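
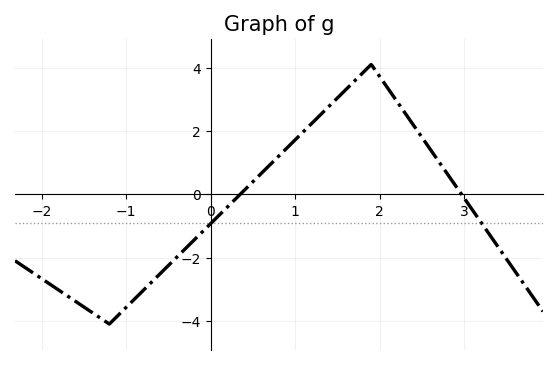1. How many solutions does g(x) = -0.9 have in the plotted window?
2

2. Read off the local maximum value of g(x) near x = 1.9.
4.1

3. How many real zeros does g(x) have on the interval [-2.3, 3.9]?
2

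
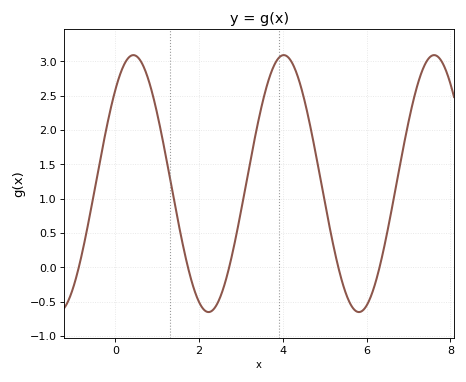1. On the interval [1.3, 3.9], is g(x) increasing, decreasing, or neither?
neither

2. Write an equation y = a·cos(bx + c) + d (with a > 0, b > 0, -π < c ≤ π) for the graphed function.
y = 1.87cos(1.75x - 0.752) + 1.22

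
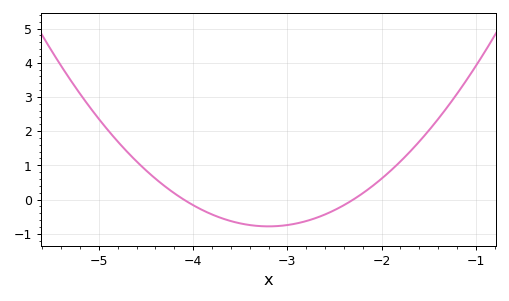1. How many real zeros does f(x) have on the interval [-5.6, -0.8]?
2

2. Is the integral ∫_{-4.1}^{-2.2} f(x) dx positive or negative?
negative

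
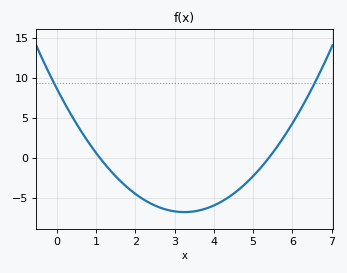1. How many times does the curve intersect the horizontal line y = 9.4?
2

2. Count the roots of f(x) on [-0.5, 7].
2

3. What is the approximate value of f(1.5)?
-2.5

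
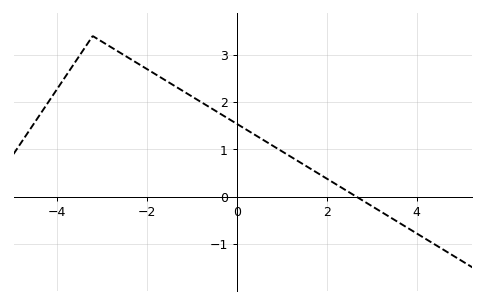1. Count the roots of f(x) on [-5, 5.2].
1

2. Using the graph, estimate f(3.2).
-0.3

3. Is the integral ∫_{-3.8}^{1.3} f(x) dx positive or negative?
positive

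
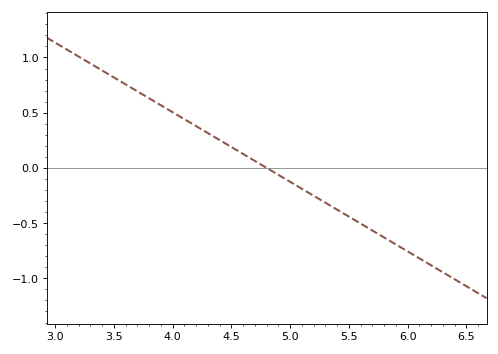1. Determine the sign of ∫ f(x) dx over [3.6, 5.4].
positive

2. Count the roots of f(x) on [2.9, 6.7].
1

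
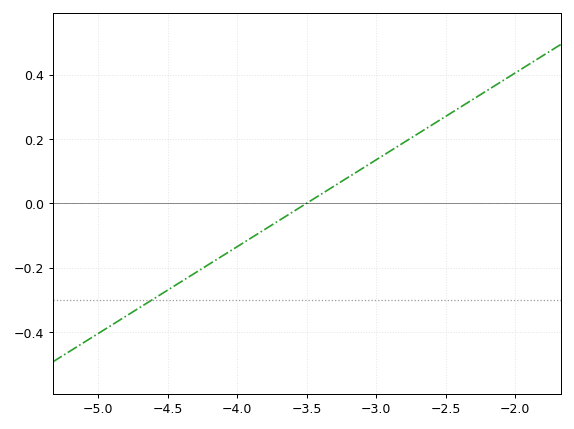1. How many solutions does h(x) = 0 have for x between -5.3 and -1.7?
1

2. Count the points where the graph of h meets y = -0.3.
1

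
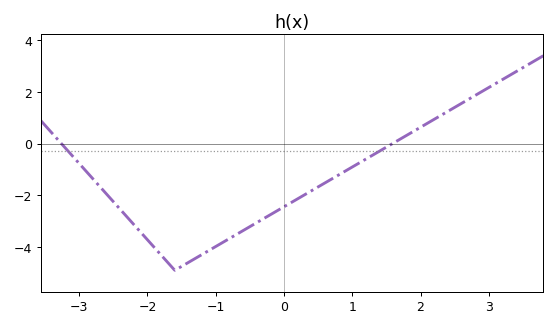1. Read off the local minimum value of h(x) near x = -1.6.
-4.8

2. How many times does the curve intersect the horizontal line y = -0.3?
2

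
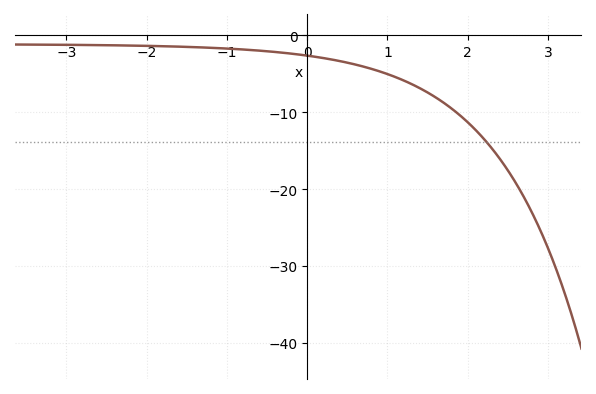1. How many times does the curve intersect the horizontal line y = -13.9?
1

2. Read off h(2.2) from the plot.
-13.4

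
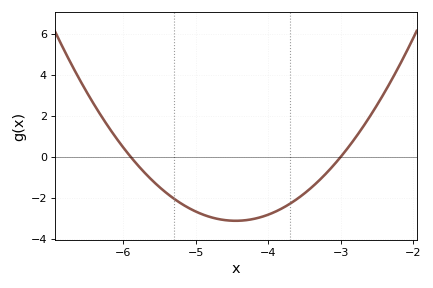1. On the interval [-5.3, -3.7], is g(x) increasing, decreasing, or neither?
neither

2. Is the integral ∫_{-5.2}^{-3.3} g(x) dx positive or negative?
negative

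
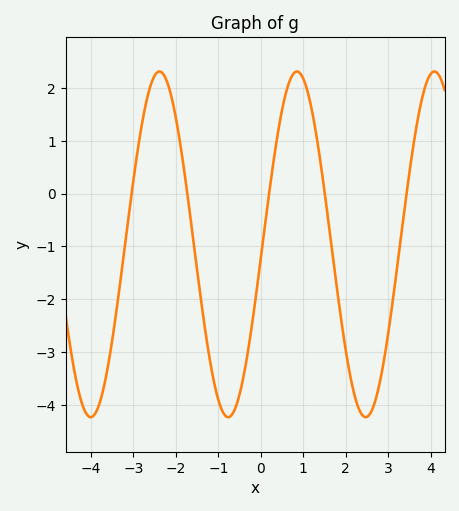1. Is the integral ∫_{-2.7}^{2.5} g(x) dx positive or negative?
negative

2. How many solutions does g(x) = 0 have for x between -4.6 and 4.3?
5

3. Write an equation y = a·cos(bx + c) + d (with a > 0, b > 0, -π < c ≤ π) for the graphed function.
y = 3.27cos(1.94x - 1.65) - 0.96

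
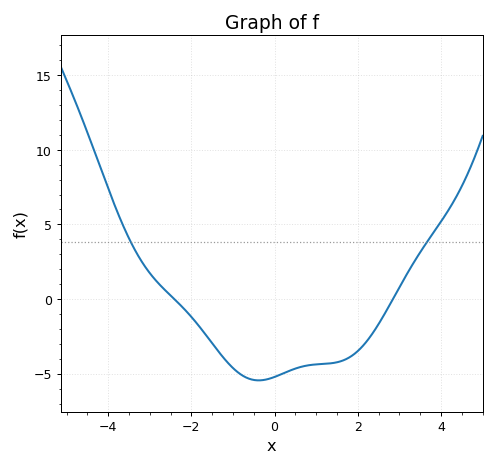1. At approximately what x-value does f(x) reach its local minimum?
-0.4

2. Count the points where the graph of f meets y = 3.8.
2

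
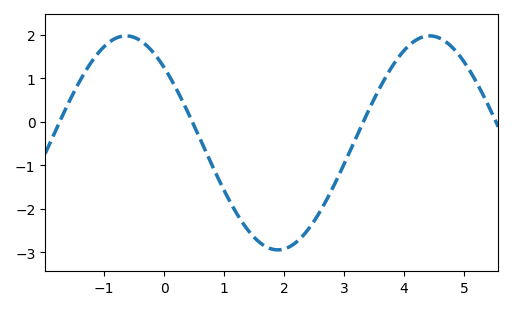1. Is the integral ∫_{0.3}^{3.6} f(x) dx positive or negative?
negative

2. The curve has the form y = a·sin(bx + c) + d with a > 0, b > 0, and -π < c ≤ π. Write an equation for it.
y = 2.46sin(1.2x + 2.4) - 0.48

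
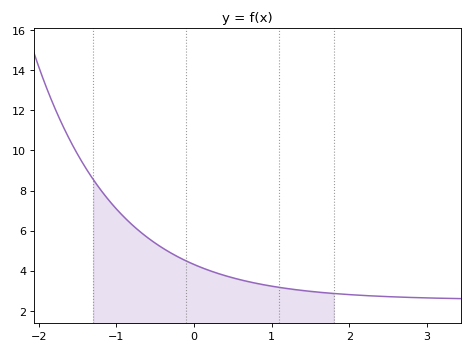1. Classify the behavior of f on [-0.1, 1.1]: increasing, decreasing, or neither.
decreasing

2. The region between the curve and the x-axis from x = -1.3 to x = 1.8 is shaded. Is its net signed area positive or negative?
positive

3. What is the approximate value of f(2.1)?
2.8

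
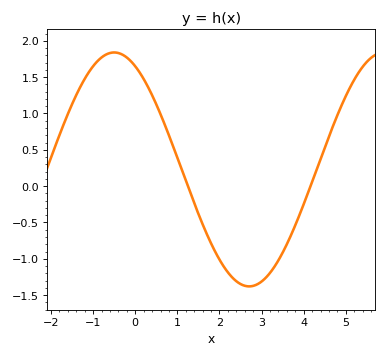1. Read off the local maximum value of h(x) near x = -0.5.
1.85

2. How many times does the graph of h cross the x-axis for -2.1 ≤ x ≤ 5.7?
2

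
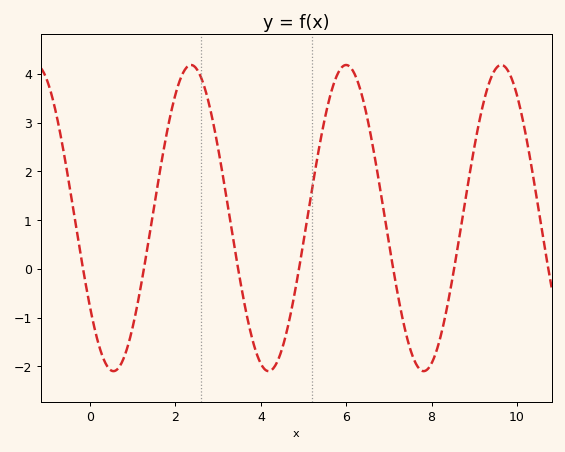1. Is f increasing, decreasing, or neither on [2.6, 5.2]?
neither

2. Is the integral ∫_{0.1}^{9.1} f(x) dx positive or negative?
positive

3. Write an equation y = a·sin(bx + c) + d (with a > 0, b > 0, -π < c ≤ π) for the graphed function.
y = 3.14sin(1.7x - 2.5) + 1.04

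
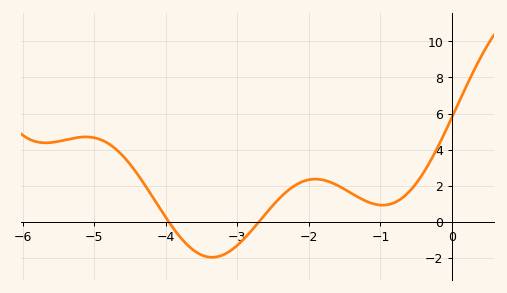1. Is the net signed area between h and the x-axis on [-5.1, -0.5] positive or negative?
positive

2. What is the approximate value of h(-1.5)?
1.81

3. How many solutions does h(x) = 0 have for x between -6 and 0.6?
2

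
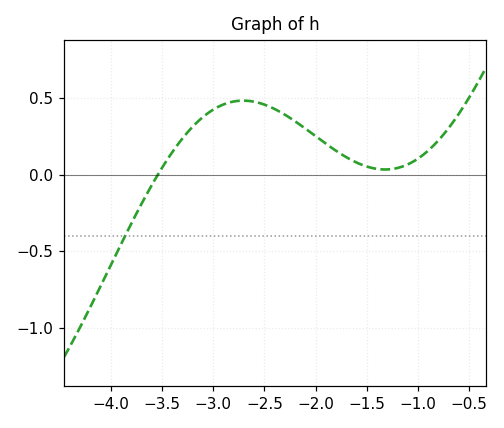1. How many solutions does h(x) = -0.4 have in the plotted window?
1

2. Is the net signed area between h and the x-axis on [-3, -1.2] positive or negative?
positive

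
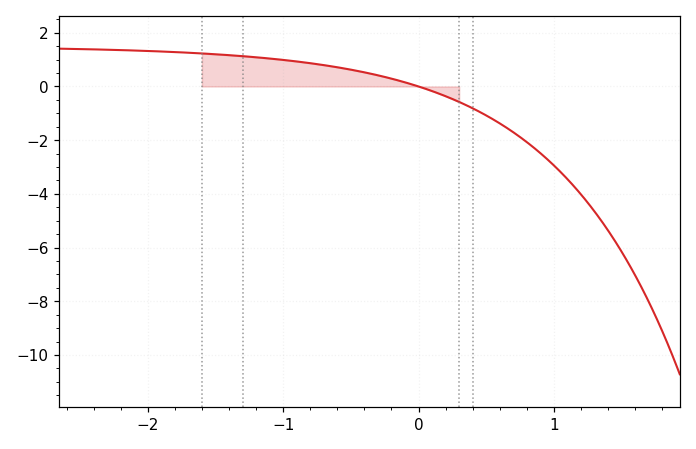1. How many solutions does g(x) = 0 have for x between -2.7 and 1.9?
1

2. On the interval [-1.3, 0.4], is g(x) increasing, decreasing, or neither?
decreasing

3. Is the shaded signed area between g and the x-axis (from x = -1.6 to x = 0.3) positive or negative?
positive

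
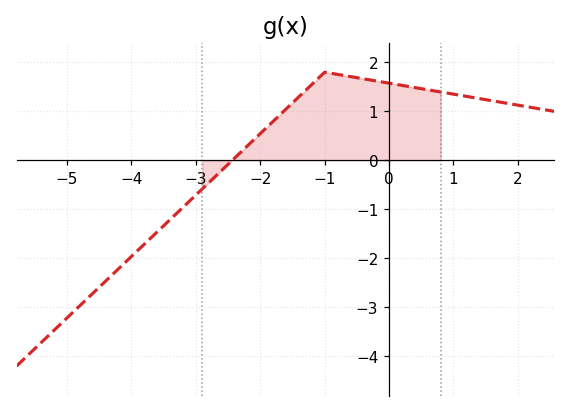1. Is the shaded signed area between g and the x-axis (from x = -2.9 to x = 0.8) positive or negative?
positive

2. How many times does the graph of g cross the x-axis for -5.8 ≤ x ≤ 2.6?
1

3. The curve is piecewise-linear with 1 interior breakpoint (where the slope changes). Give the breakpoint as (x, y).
(-1, 1.8)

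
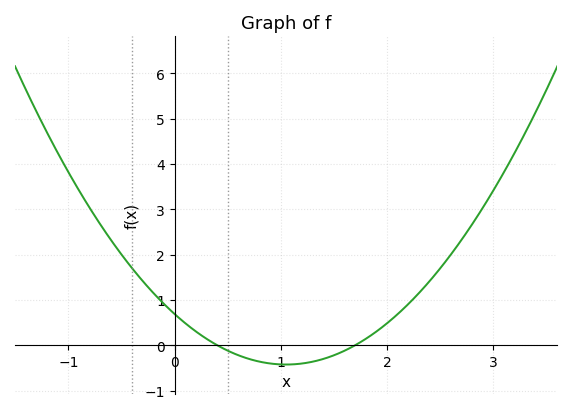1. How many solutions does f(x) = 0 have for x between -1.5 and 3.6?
2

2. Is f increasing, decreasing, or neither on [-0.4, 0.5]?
decreasing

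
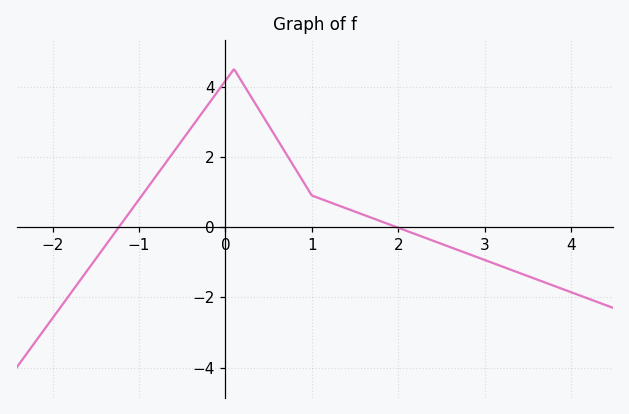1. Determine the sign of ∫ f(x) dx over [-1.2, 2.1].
positive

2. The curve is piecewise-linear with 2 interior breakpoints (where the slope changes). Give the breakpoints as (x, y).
(0.1, 4.5); (1, 0.9)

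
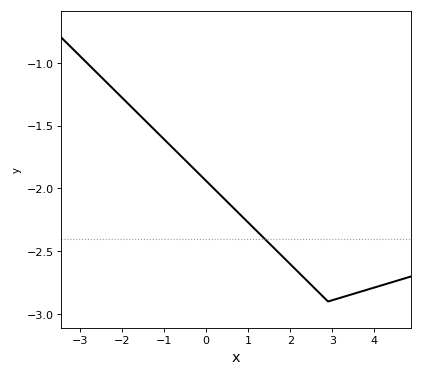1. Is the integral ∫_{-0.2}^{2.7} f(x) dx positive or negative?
negative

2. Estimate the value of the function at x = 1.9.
-2.57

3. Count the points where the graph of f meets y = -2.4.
1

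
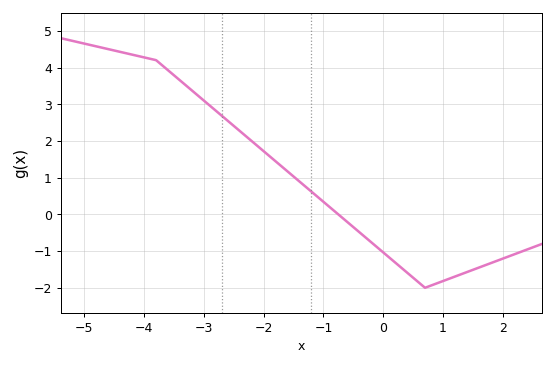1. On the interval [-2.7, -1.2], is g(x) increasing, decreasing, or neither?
decreasing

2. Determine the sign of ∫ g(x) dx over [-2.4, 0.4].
positive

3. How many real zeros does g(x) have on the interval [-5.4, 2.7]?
1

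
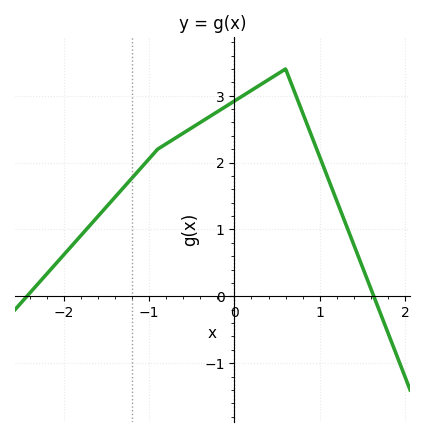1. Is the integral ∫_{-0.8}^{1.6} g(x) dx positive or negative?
positive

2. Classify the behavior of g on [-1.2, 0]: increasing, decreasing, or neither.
increasing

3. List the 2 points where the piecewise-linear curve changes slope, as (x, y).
(-0.9, 2.2); (0.6, 3.4)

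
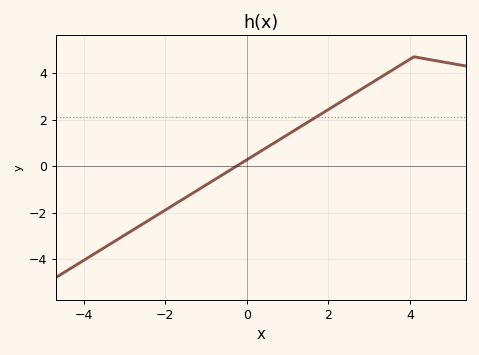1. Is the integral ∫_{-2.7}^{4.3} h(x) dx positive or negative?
positive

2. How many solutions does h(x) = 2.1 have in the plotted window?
1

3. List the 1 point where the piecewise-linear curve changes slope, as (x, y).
(4.1, 4.7)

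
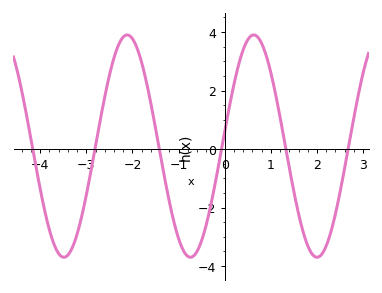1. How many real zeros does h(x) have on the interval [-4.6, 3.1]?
6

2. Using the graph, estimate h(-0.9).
-3.4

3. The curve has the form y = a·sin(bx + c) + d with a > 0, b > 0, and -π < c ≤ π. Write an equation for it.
y = 3.8sin(2.3x + 0.13) + 0.1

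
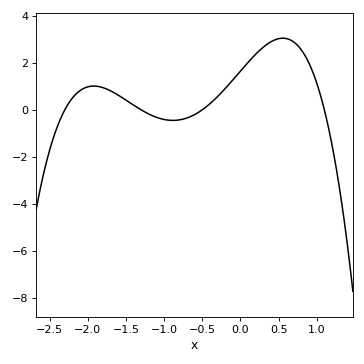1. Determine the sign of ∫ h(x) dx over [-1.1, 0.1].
positive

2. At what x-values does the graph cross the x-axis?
-2.3, -1.3, -0.5, 1.1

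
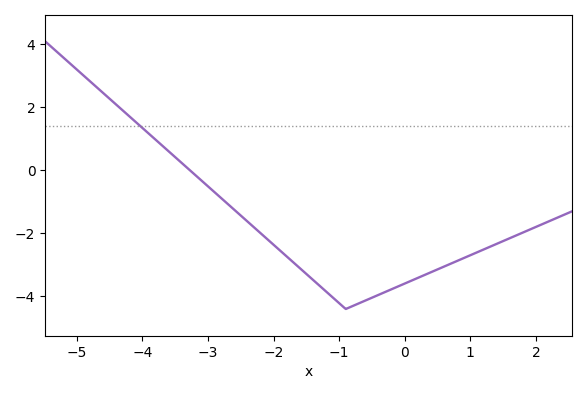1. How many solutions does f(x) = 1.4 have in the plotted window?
1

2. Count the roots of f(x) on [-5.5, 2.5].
1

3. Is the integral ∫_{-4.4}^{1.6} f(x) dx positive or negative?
negative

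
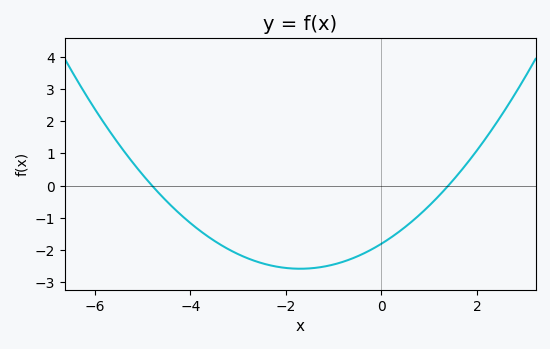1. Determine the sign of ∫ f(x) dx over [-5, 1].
negative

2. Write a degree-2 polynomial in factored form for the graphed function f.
y = 0.27(x + 4.8)(x - 1.4)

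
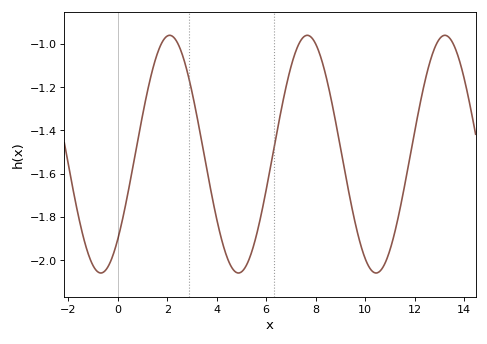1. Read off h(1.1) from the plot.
-1.28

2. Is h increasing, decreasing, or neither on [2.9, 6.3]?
neither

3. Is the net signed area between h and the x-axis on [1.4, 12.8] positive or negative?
negative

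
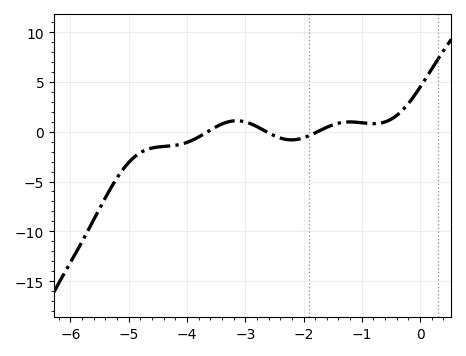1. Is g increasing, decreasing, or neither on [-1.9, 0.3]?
neither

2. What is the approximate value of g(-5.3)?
-5.58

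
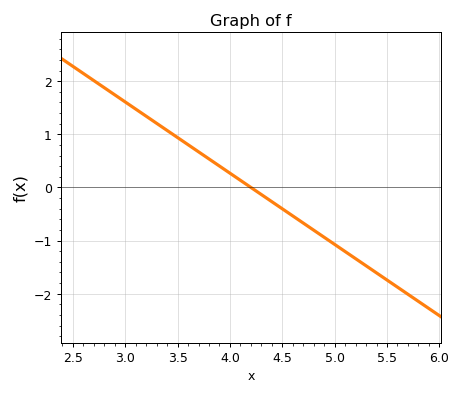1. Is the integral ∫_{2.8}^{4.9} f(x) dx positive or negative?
positive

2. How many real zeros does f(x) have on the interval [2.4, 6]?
1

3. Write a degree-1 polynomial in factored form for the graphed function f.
y = -1.34(x - 4.2)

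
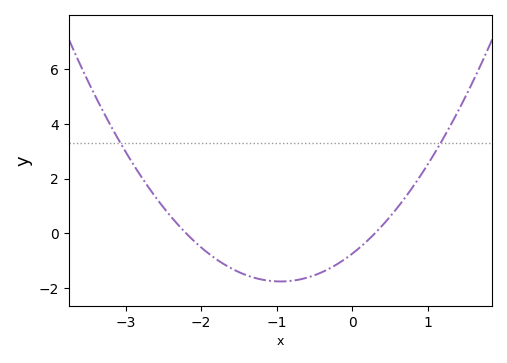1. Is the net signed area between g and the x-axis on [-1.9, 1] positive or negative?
negative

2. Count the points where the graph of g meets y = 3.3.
2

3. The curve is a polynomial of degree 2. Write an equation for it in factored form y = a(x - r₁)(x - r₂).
y = 1.13(x + 2.2)(x - 0.3)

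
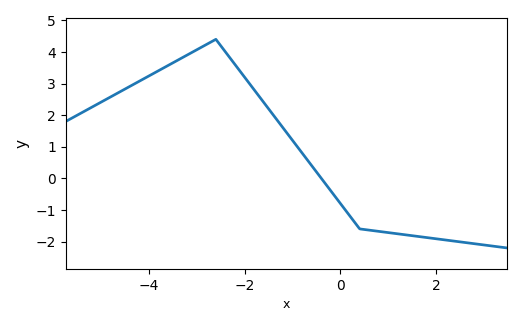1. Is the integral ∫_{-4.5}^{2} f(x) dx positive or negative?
positive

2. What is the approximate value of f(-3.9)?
3.32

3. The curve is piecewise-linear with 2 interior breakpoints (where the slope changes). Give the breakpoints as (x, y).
(-2.6, 4.4); (0.4, -1.6)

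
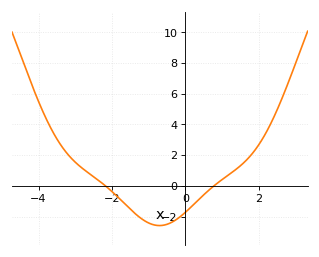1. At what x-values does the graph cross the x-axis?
-2.2, 0.8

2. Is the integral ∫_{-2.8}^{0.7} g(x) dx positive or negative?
negative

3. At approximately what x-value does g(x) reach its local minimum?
-0.8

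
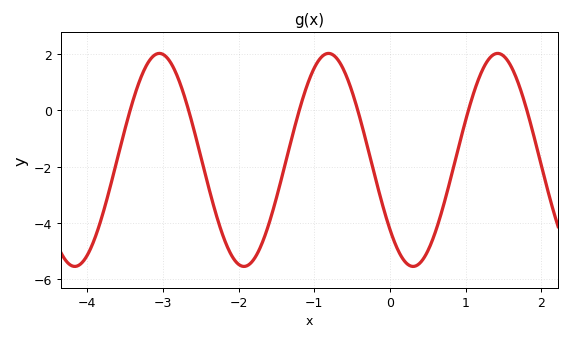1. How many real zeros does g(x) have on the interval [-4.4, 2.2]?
6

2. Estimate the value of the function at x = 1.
-0.358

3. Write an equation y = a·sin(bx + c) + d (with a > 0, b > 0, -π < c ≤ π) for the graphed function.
y = 3.78sin(2.81x - 2.43) - 1.76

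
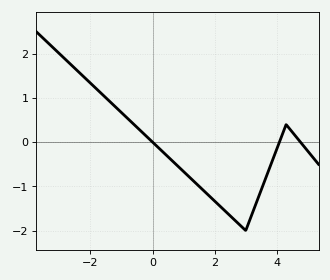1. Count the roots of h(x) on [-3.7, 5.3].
3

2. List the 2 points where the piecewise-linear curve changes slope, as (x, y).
(3, -2); (4.3, 0.4)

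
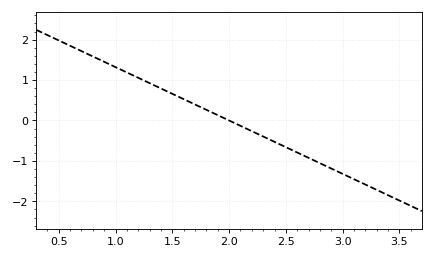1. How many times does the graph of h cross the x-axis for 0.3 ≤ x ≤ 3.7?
1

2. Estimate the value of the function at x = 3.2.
-1.58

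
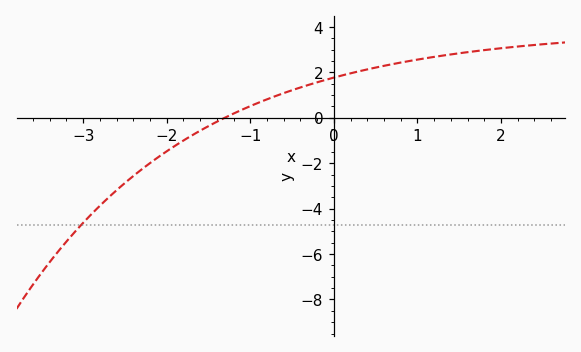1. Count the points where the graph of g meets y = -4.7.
1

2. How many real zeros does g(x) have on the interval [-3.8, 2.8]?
1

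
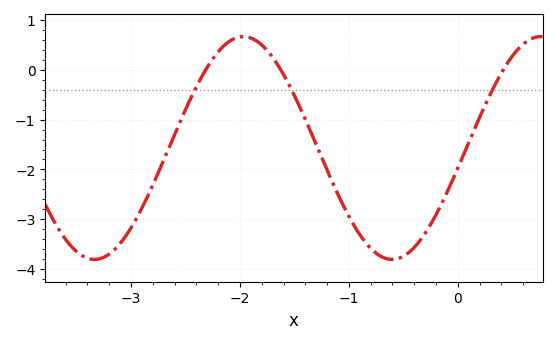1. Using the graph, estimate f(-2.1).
0.57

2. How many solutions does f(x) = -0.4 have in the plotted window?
3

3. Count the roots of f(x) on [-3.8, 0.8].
3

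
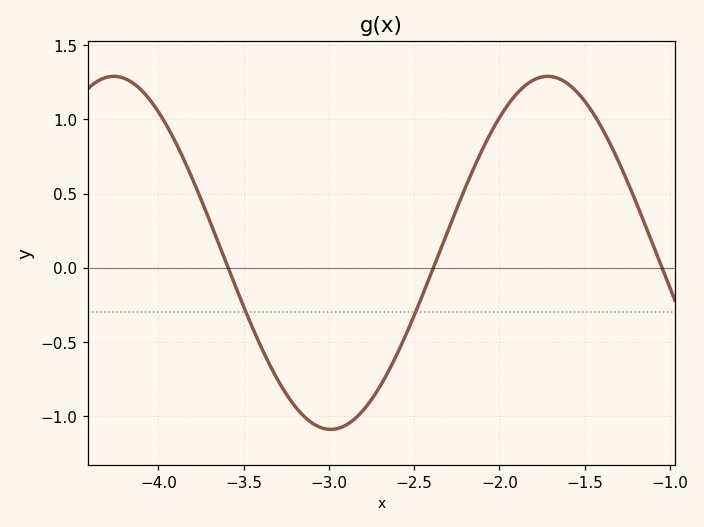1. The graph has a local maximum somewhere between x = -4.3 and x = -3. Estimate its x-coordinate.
-4.26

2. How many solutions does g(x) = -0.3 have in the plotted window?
2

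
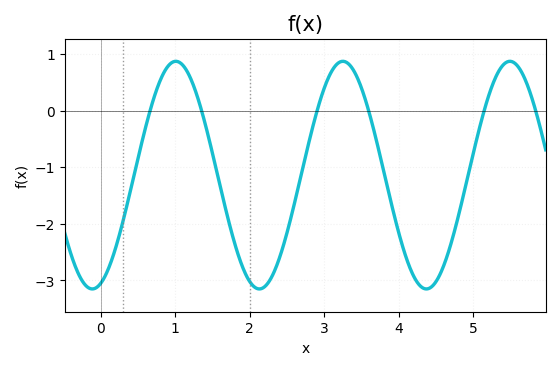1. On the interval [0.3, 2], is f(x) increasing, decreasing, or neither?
neither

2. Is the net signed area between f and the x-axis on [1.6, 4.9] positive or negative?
negative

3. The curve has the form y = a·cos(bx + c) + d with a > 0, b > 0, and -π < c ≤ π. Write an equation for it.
y = 2.01cos(2.8x - 2.82) - 1.14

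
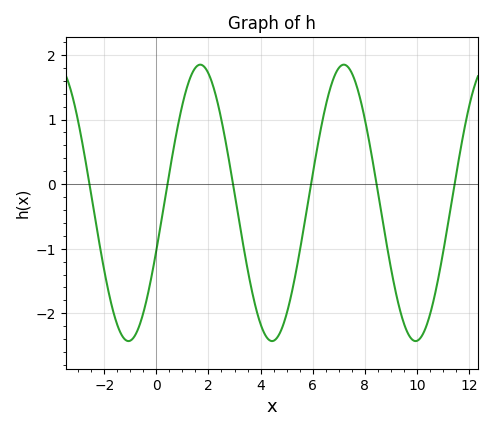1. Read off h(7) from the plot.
1.8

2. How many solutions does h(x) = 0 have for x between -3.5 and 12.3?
6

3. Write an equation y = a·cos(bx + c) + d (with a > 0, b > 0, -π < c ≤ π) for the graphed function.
y = 2.14cos(1.1x - 1.9) - 0.29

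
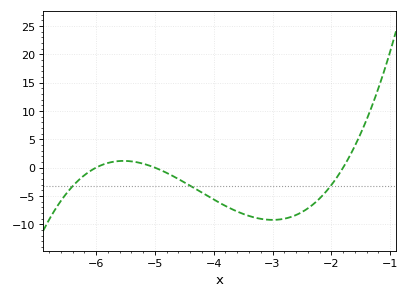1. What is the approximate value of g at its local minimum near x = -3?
-9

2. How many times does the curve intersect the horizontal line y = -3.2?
3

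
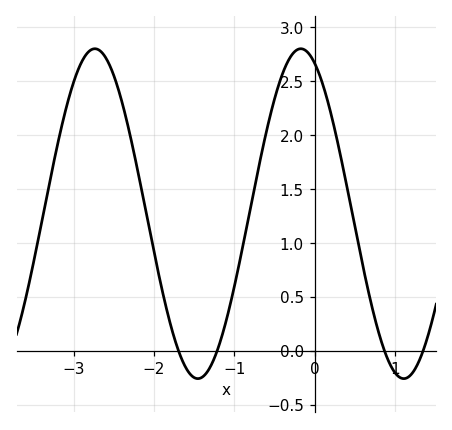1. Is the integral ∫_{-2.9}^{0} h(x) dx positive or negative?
positive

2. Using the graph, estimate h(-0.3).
2.75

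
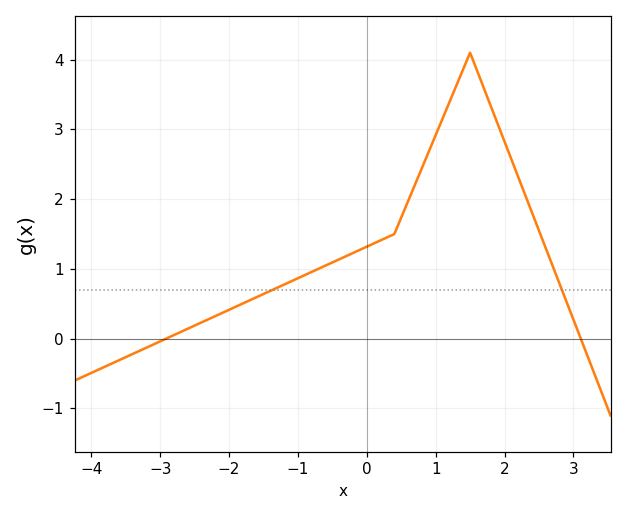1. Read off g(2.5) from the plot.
1.55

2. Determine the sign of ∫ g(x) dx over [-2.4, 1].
positive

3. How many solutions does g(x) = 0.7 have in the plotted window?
2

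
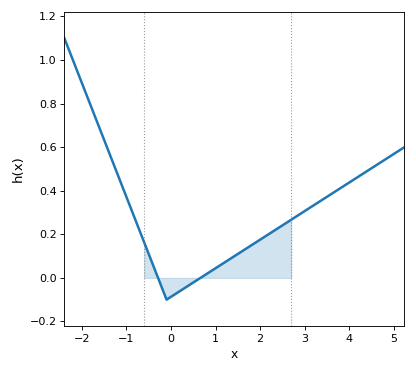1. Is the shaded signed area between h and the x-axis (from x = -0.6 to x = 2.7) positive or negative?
positive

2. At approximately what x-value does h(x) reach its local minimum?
-0.098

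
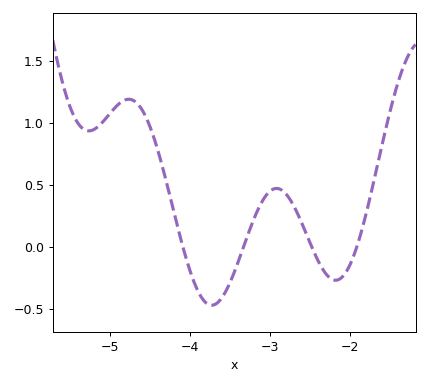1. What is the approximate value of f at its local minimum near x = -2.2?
-0.25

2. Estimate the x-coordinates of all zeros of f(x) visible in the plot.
-4.1, -3.3, -2.5, -1.9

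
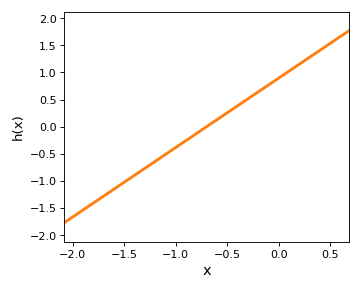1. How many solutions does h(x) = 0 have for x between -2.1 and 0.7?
1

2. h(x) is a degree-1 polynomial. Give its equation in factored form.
y = 1.28(x + 0.7)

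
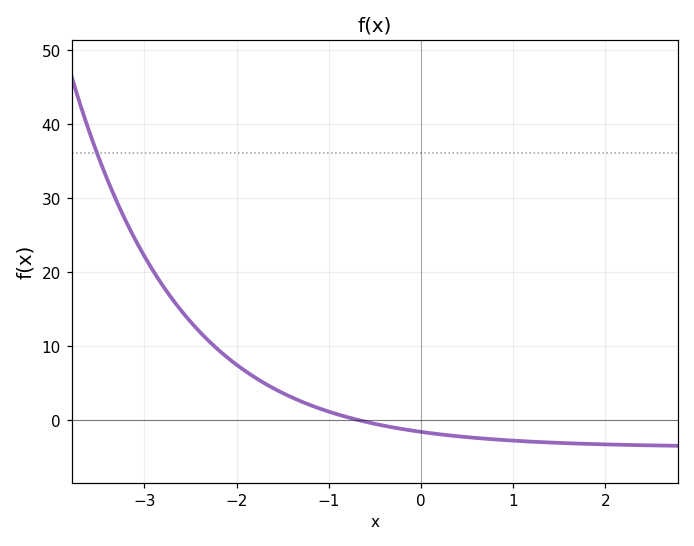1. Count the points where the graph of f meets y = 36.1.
1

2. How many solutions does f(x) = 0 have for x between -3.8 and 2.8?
1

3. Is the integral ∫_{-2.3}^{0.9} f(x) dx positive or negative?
positive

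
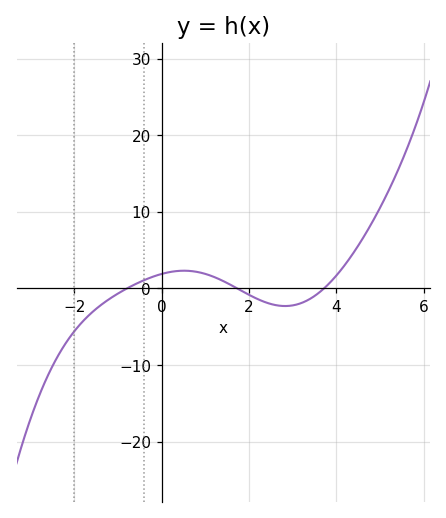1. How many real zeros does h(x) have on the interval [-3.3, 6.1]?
3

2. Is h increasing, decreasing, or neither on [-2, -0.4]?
increasing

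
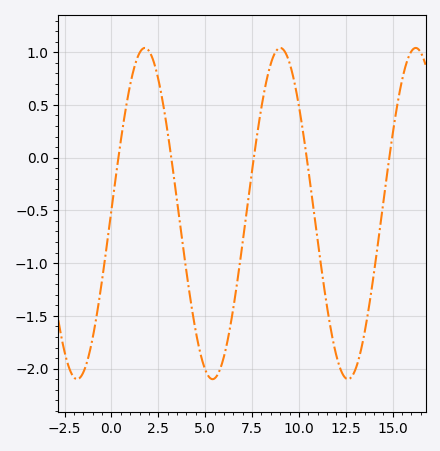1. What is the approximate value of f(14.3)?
-0.7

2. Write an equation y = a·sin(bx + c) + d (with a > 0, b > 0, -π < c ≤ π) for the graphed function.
y = 1.57sin(0.87x + 0.02) - 0.53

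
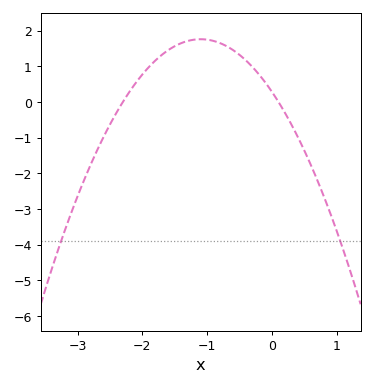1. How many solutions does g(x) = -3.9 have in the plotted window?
2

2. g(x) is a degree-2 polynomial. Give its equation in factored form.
y = -1.22(x + 2.3)(x - 0.1)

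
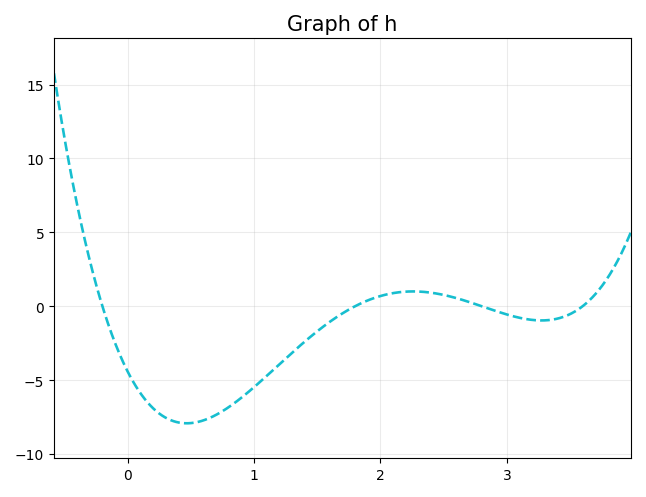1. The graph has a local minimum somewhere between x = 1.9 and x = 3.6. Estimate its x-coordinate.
3.28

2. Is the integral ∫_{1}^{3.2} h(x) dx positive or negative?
negative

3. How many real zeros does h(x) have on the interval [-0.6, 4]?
4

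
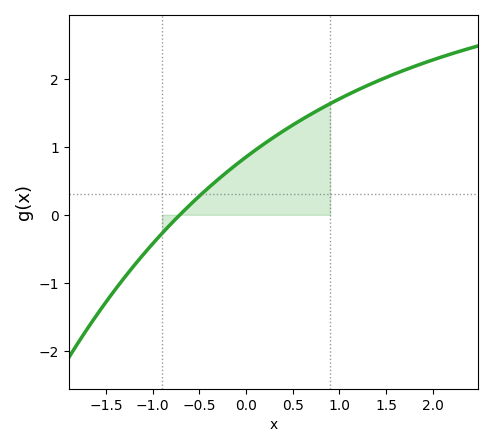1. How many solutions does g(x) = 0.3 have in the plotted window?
1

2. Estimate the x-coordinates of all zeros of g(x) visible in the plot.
-0.7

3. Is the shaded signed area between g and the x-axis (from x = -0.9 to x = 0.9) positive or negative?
positive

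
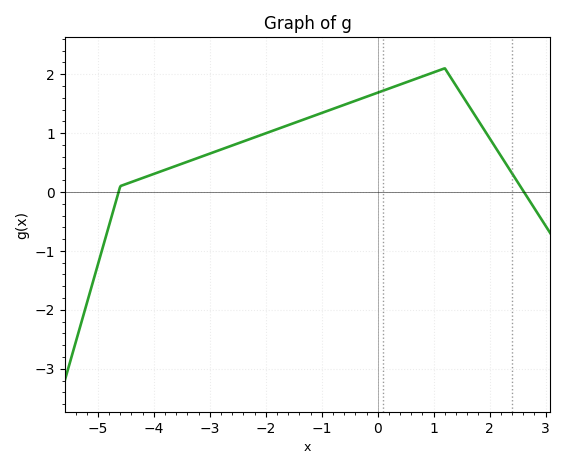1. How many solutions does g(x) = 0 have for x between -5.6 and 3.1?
2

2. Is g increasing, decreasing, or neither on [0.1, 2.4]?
neither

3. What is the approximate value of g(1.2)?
2.1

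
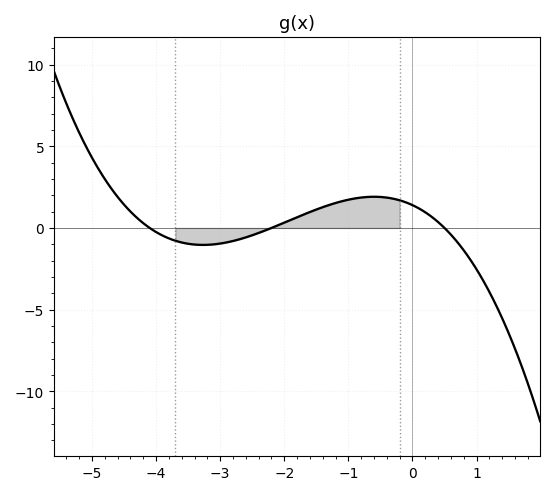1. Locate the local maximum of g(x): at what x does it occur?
-0.597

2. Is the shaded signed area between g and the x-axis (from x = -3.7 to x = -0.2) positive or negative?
positive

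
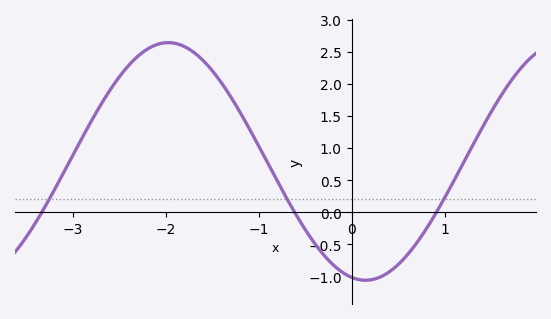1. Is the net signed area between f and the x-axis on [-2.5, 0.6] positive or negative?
positive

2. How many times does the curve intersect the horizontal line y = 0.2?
3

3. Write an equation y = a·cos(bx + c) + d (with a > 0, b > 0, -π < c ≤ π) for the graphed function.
y = 1.85cos(1.5x + 2.9) + 0.79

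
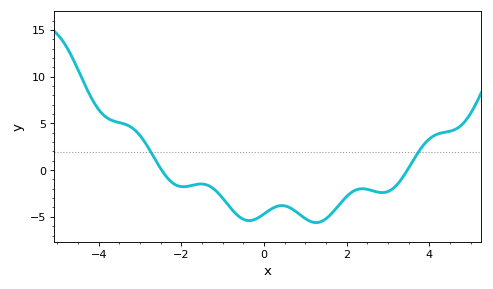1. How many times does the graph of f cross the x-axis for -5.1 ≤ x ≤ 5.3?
2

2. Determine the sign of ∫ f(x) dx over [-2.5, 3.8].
negative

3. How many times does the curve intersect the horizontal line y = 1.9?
2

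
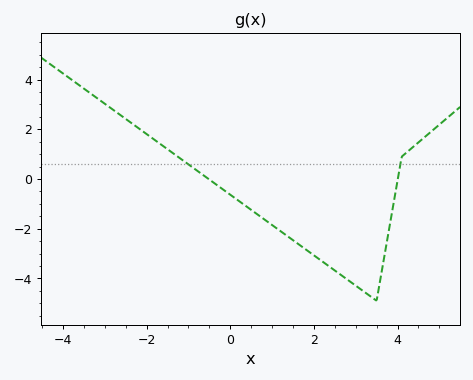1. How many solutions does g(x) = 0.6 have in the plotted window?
2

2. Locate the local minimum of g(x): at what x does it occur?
3.4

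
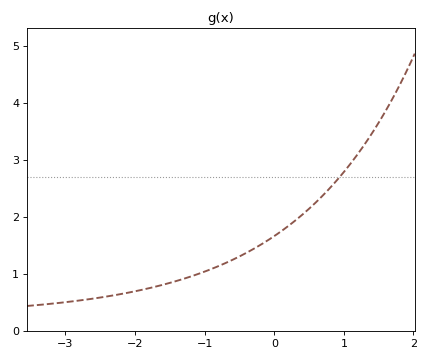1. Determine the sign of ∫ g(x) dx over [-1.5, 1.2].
positive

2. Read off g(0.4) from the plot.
2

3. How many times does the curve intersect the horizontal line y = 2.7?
1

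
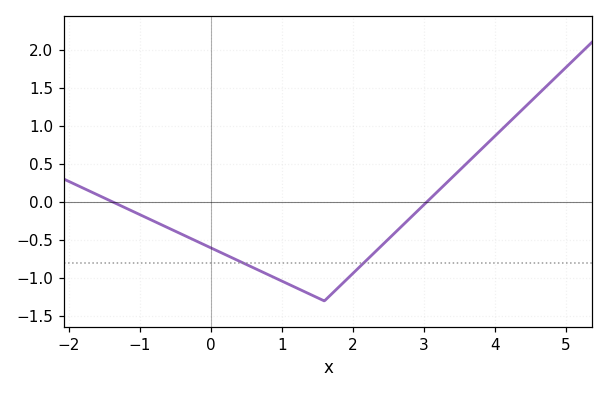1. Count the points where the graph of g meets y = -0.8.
2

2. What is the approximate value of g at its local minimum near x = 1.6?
-1.3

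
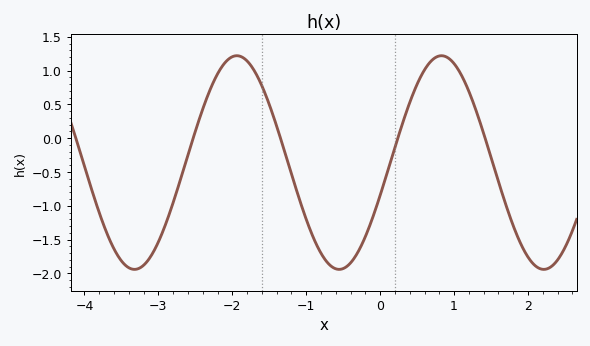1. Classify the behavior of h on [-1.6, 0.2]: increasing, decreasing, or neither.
neither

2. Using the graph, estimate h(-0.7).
-1.85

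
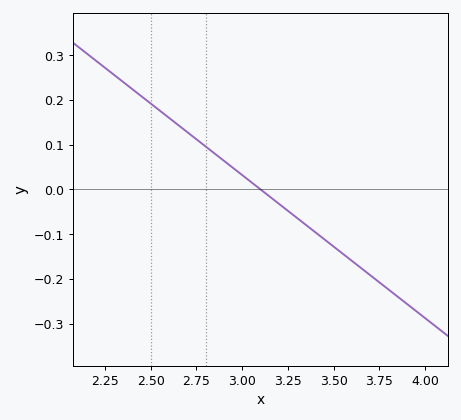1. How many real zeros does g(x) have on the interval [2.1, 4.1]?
1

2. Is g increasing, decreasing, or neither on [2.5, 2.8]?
decreasing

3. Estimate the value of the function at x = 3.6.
-0.16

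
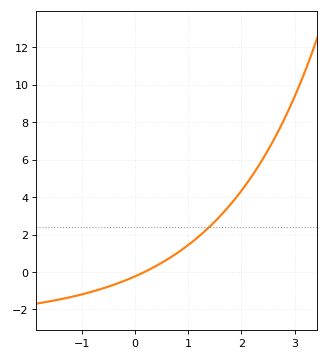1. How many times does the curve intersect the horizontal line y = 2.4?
1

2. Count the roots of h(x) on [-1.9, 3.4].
1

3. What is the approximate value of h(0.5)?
0.4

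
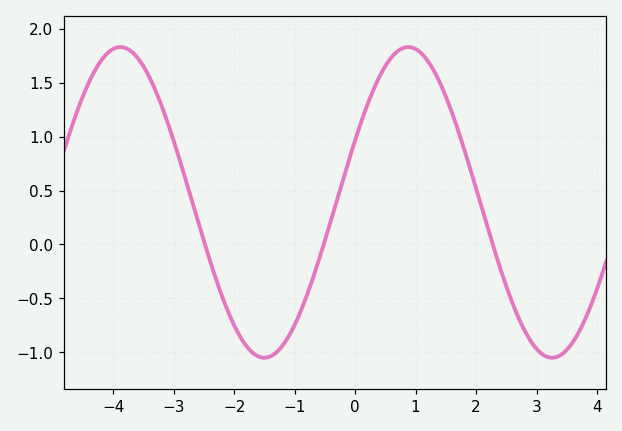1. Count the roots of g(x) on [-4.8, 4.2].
3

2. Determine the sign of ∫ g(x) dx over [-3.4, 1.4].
positive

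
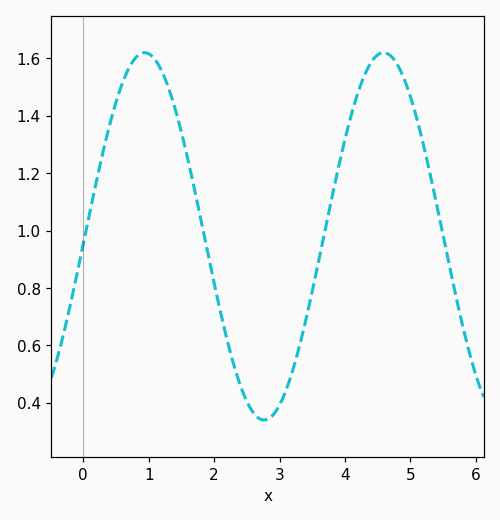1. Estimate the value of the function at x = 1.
1.62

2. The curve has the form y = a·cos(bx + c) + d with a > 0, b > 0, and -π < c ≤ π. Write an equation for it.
y = 0.64cos(1.72x - 1.61) + 0.98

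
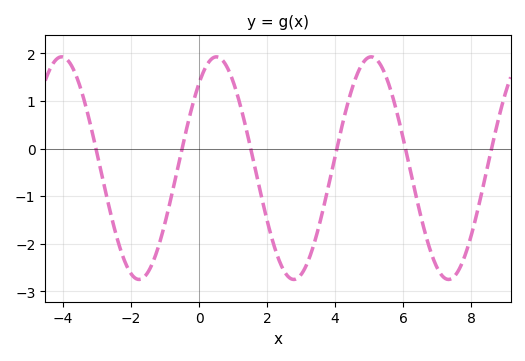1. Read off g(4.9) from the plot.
1.9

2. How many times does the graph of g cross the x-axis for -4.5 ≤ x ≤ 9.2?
6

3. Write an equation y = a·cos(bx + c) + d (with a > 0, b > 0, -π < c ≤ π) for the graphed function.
y = 2.34cos(1.4x - 0.7) - 0.41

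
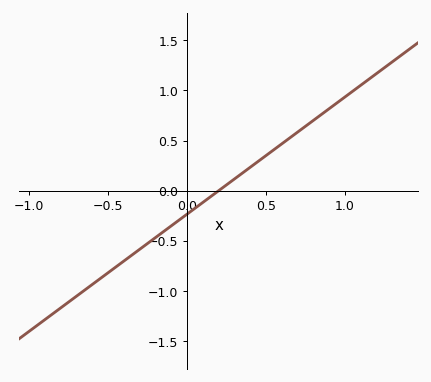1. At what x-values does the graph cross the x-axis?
0.2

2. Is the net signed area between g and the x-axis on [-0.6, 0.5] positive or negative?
negative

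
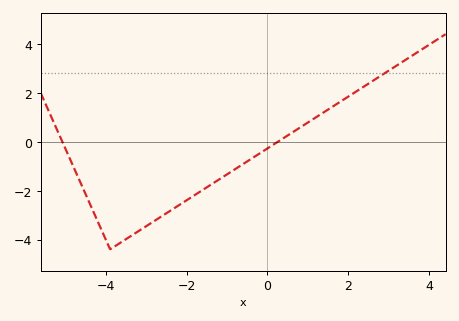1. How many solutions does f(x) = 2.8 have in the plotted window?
1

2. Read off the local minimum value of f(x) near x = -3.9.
-4.4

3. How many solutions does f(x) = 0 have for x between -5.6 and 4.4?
2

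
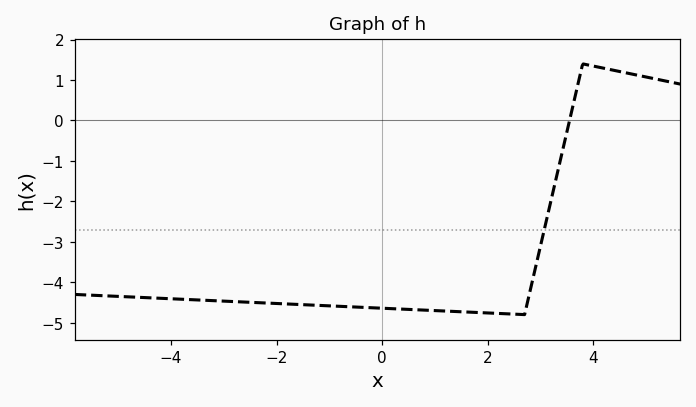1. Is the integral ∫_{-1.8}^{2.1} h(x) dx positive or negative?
negative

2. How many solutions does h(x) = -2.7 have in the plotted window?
1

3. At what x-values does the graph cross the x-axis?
3.55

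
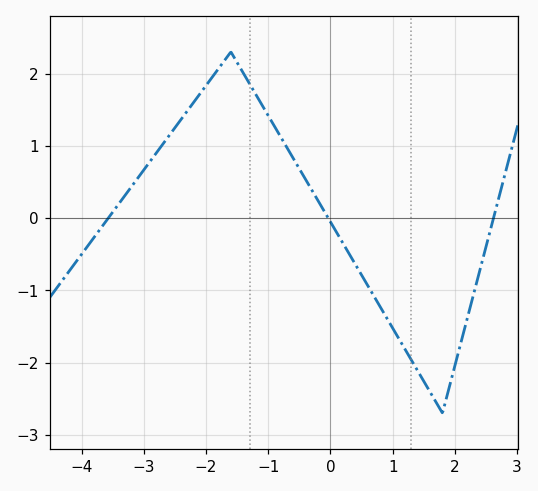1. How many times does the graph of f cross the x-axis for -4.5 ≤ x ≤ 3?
3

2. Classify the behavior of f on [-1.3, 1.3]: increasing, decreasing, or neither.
decreasing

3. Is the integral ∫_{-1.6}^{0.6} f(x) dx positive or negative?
positive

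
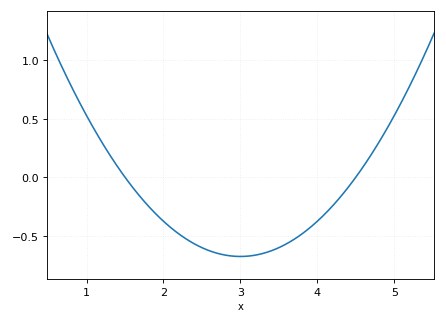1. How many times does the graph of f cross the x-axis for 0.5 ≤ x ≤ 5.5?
2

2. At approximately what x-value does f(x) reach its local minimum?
3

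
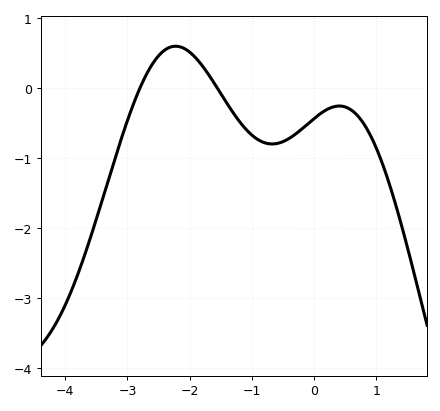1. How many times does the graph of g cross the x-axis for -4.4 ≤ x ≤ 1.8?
2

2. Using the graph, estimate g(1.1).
-1.09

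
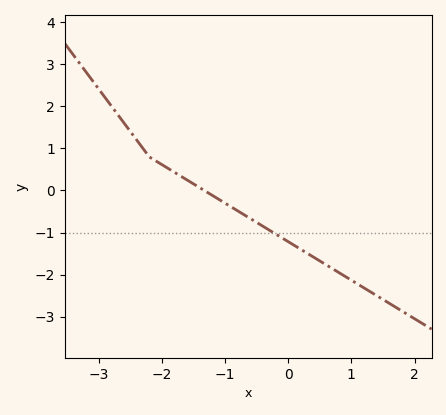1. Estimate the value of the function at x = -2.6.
1.61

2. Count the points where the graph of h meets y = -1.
1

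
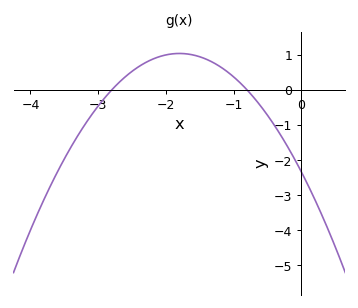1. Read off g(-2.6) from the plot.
0.374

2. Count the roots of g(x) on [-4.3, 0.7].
2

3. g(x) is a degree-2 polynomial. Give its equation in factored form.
y = -1.04(x + 2.8)(x + 0.8)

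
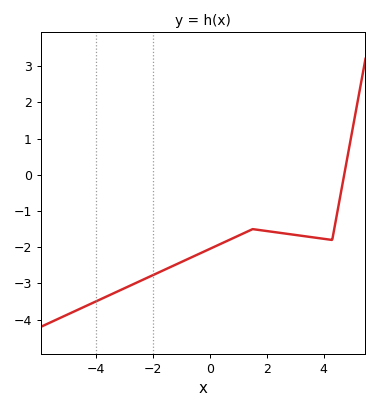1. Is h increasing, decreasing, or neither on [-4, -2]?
increasing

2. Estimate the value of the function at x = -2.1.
-2.8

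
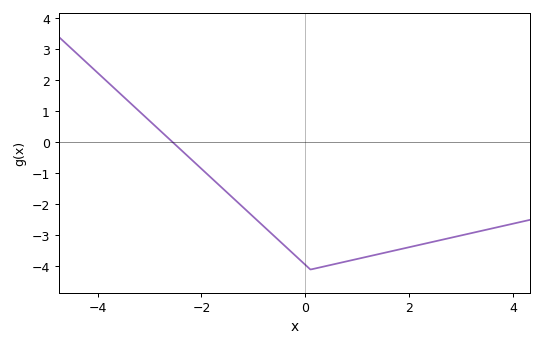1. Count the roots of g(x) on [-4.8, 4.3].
1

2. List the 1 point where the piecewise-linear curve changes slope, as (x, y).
(0.1, -4.1)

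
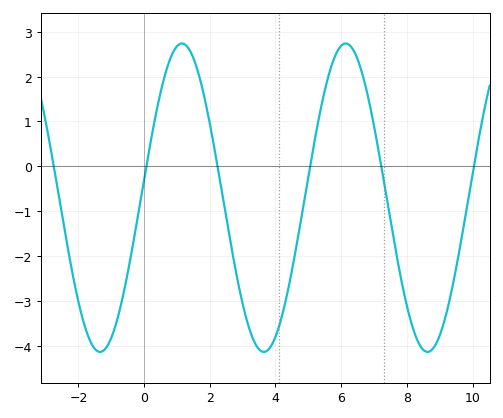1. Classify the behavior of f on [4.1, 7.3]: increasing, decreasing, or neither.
neither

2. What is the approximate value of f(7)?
0.9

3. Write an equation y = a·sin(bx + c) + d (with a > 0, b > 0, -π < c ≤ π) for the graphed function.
y = 3.44sin(1.3x + 0.12) - 0.7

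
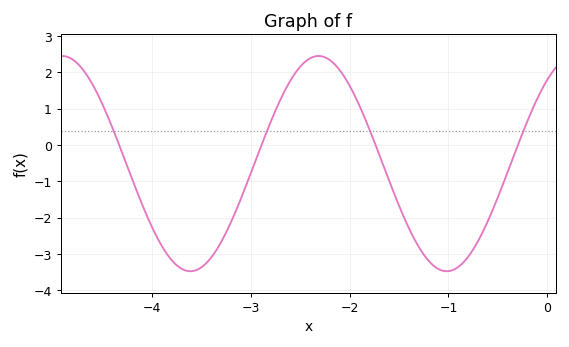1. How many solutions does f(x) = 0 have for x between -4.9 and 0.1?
4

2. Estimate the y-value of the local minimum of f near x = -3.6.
-3.47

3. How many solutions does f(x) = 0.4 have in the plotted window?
4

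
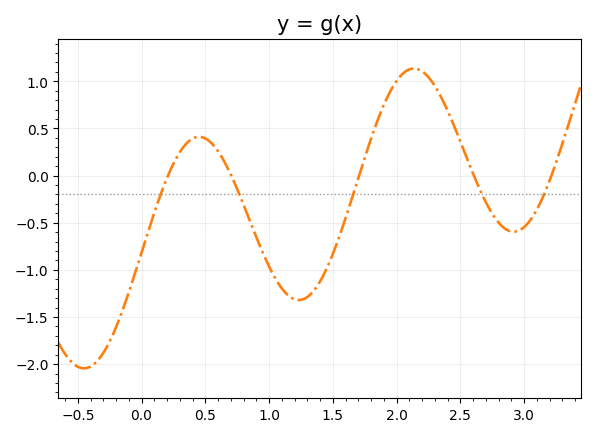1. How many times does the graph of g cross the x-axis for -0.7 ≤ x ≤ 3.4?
5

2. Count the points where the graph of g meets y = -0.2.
5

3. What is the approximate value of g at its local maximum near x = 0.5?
0.41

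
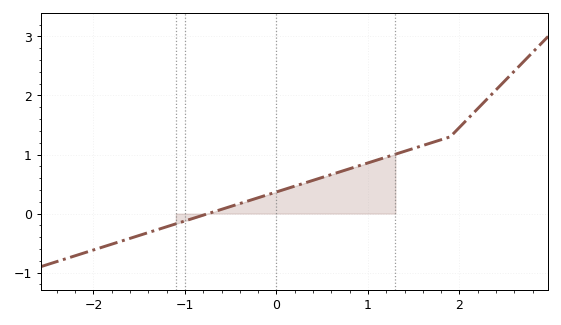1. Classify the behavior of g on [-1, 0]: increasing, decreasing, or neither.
increasing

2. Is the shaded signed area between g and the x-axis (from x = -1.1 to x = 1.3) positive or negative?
positive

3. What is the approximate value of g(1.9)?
1.3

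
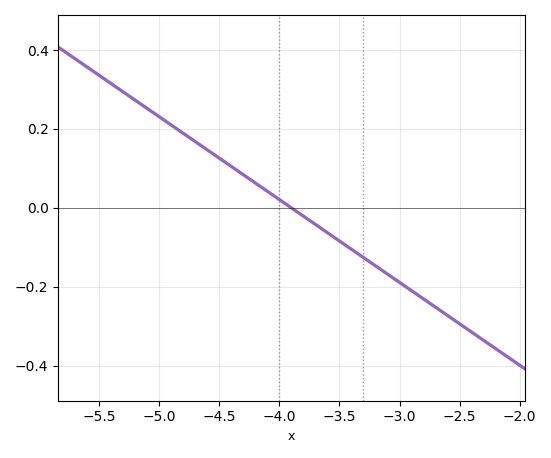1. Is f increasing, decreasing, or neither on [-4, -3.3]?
decreasing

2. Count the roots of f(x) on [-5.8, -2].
1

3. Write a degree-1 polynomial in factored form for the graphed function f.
y = -0.21(x + 3.9)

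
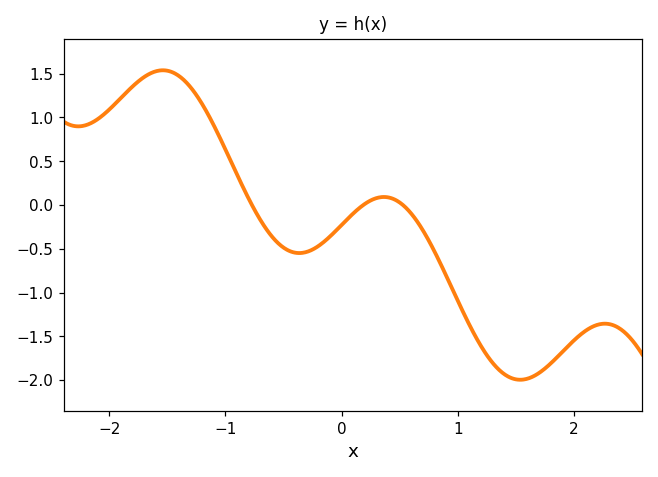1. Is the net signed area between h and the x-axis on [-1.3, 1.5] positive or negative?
negative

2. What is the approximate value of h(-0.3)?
-0.55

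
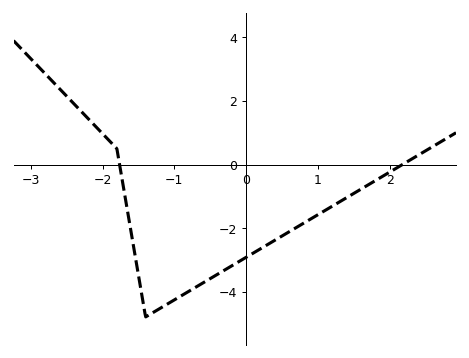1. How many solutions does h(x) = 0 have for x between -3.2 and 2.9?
2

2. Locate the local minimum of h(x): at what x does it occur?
-1.4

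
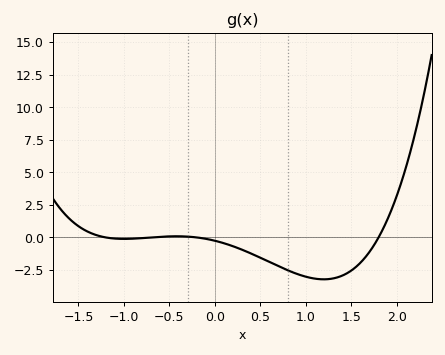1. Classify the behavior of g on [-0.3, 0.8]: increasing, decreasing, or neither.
decreasing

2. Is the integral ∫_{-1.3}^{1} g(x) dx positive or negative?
negative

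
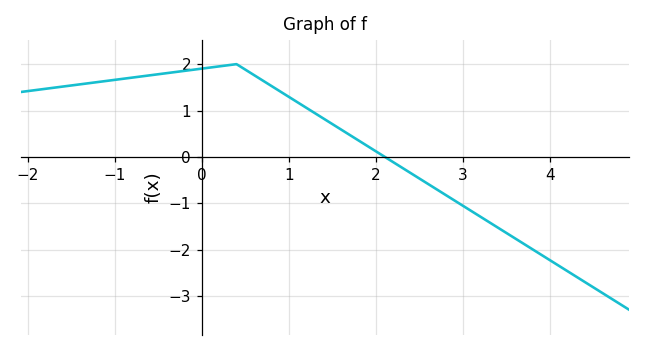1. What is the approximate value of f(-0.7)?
1.73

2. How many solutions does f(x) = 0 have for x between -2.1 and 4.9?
1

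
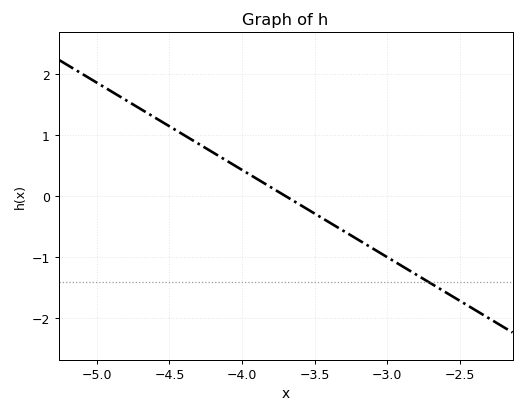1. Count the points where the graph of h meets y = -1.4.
1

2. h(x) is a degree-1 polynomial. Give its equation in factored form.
y = -1.43(x + 3.7)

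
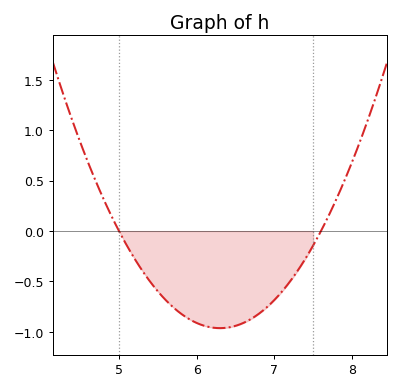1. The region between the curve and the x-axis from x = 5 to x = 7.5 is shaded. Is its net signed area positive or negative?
negative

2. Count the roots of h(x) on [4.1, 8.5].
2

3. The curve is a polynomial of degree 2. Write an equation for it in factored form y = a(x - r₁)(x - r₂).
y = 0.57(x - 5)(x - 7.6)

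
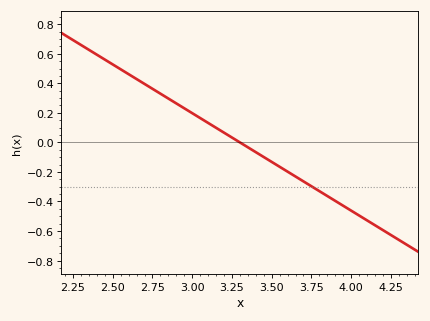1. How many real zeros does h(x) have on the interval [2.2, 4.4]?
1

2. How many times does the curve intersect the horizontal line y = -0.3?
1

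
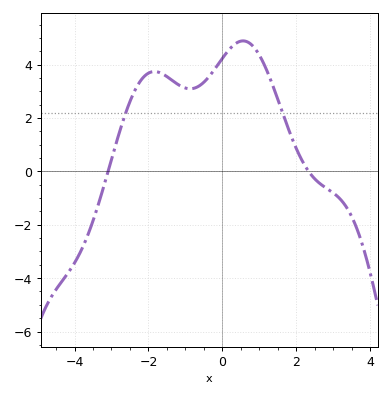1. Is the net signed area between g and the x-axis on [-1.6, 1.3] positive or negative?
positive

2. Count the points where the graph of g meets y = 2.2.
2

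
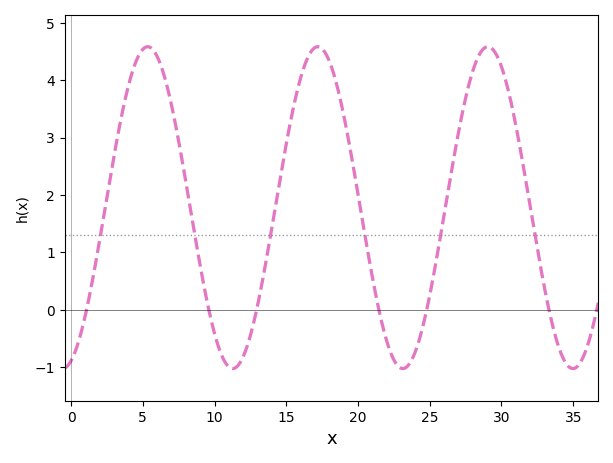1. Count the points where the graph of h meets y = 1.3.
6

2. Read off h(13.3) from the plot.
0.454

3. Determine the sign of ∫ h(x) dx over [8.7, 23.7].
positive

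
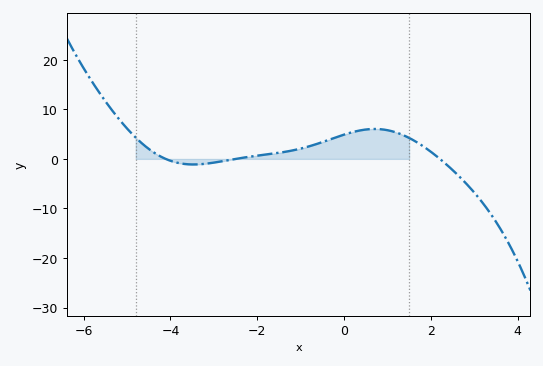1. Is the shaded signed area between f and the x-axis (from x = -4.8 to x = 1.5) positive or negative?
positive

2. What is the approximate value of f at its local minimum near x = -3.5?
-1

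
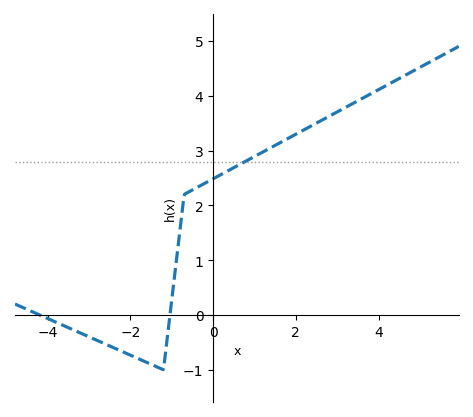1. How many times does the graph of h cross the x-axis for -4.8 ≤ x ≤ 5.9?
2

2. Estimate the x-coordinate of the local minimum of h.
-1.2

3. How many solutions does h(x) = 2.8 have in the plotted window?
1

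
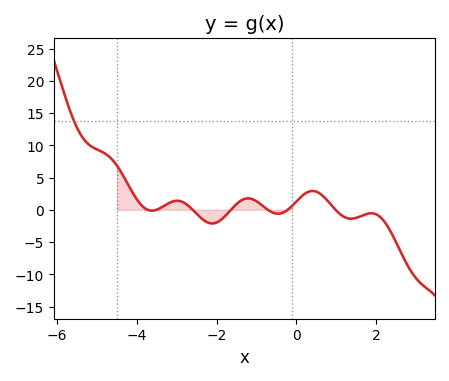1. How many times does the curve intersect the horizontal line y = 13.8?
1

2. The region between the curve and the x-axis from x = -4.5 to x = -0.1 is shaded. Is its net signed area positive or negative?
positive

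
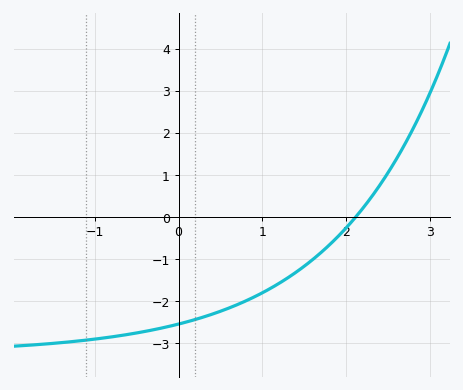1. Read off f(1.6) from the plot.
-1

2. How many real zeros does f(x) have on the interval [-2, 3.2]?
1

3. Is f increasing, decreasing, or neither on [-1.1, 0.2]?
increasing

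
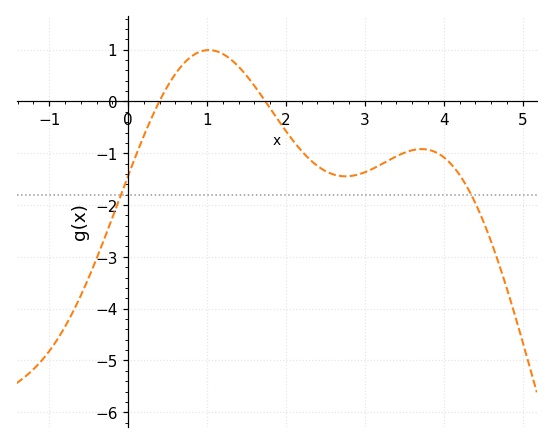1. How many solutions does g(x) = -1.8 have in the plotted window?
2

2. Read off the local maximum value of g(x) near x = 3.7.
-0.9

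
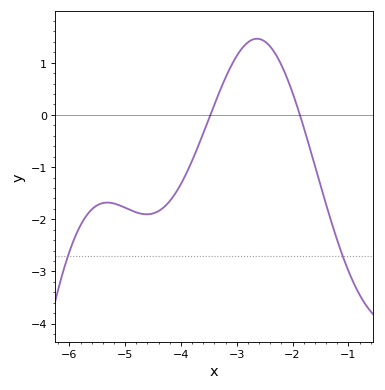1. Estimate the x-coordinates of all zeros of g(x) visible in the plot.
-3.5, -1.9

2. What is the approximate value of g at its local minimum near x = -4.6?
-1.9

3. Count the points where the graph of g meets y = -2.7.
2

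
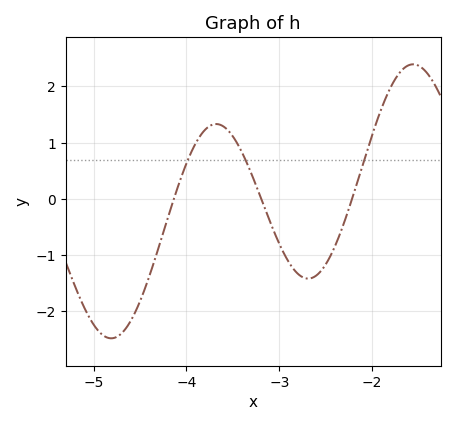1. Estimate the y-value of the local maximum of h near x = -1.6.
2.39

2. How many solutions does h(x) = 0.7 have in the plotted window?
3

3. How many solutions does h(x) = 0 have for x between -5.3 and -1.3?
3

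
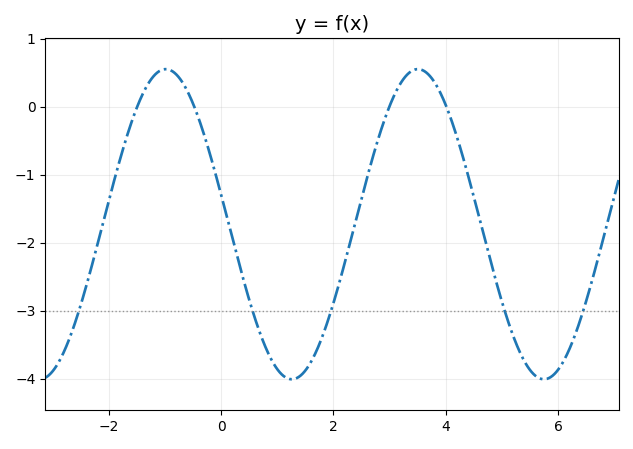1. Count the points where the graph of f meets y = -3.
5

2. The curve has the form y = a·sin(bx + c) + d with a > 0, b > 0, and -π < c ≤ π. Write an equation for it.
y = 2.28sin(1.4x + 3) - 1.73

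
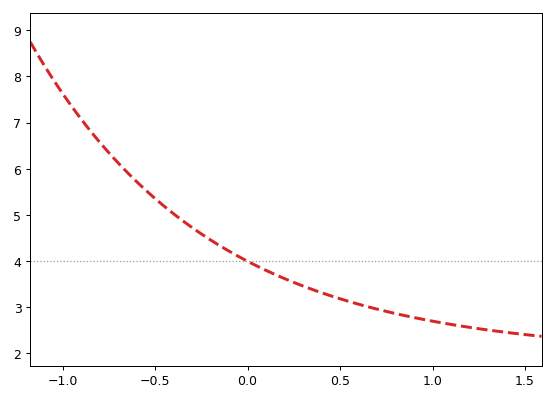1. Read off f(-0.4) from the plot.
5.02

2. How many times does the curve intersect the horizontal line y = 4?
1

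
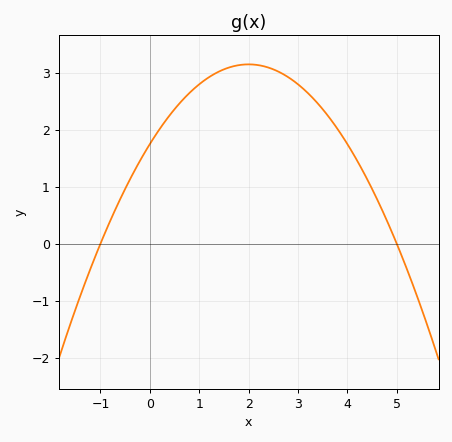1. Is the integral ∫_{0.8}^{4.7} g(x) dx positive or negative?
positive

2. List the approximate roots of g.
-1, 5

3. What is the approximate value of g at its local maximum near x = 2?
3.1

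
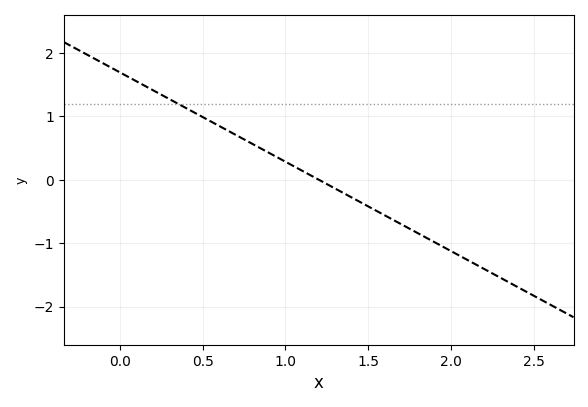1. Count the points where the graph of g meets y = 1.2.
1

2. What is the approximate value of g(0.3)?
1.27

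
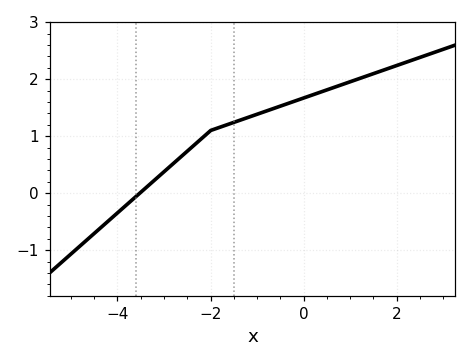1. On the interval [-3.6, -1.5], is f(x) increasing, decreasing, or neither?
increasing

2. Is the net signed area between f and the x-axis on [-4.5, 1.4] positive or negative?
positive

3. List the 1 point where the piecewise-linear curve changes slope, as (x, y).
(-2, 1.1)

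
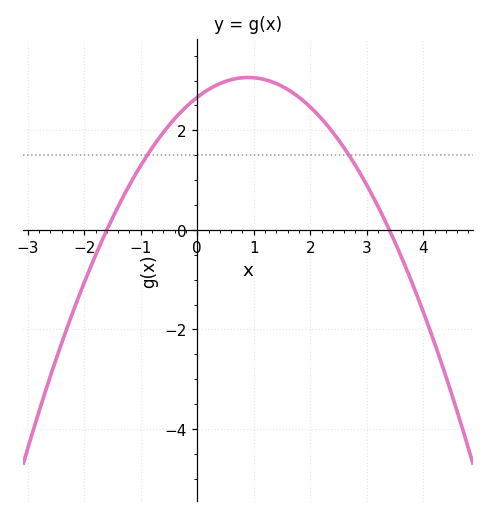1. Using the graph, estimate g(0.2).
2.8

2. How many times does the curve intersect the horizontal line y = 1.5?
2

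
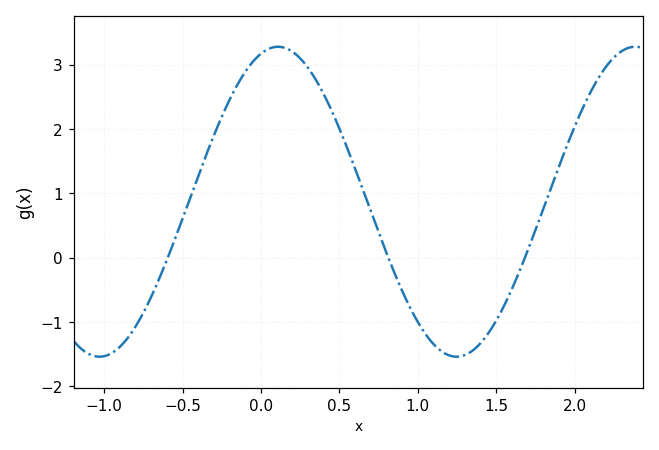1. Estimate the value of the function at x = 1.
-1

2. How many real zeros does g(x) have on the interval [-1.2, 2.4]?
3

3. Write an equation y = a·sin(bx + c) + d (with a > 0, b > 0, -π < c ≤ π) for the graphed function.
y = 2.41sin(2.76x + 1.27) + 0.87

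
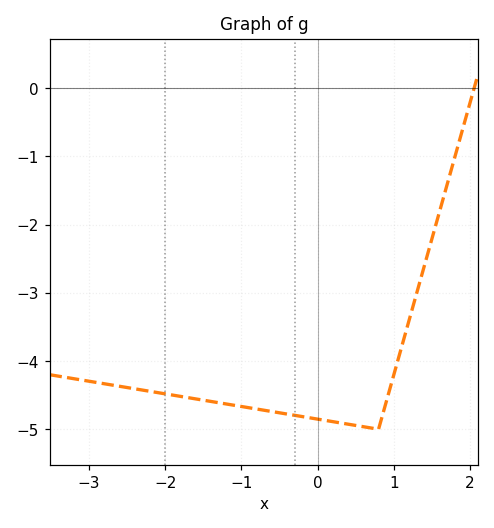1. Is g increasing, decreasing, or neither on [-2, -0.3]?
decreasing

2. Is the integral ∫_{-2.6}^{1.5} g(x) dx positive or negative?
negative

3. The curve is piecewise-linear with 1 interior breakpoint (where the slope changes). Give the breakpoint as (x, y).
(0.8, -5)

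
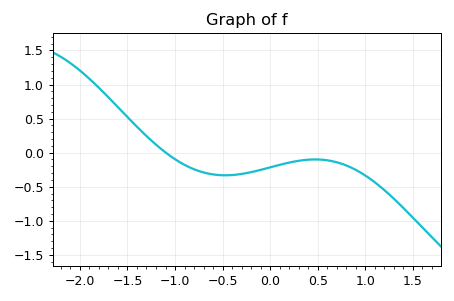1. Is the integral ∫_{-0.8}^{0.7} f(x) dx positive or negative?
negative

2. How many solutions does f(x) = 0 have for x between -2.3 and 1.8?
1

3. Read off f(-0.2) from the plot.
-0.286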